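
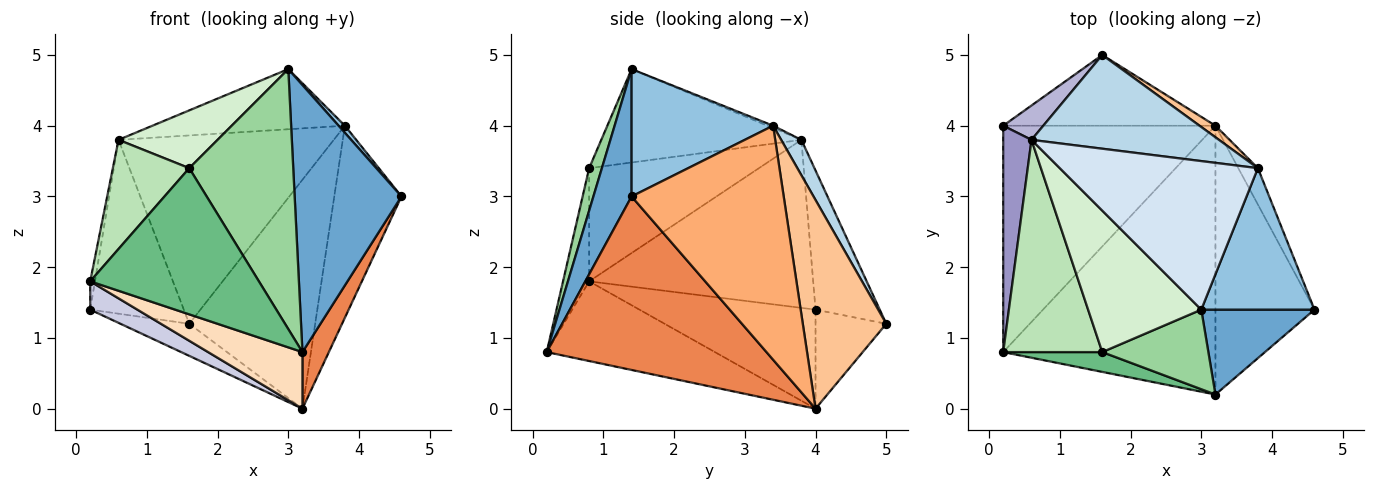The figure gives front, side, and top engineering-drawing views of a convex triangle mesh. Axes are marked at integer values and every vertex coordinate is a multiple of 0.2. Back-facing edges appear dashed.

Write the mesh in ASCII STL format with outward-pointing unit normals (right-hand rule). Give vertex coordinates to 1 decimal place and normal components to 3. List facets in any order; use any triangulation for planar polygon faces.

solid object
 facet normal 0.323 -0.902 0.287
  outer loop
   vertex 3.2 0.2 0.8
   vertex 4.6 1.4 3.0
   vertex 3.0 1.4 4.8
  endloop
 endfacet
 facet normal 0.747 -0.033 0.664
  outer loop
   vertex 3.8 3.4 4.0
   vertex 3.0 1.4 4.8
   vertex 4.6 1.4 3.0
  endloop
 endfacet
 facet normal 0.084 0.892 0.444
  outer loop
   vertex 3.8 3.4 4.0
   vertex 1.6 5.0 1.2
   vertex 0.6 3.8 3.8
  endloop
 endfacet
 facet normal -0.011 0.375 0.927
  outer loop
   vertex 3.8 3.4 4.0
   vertex 0.6 3.8 3.8
   vertex 3.0 1.4 4.8
  endloop
 endfacet
 facet normal 0.864 -0.104 -0.493
  outer loop
   vertex 3.2 4.0 0.0
   vertex 4.6 1.4 3.0
   vertex 3.2 0.2 0.8
  endloop
 endfacet
 facet normal 0.912 0.403 -0.076
  outer loop
   vertex 3.2 4.0 0.0
   vertex 3.8 3.4 4.0
   vertex 4.6 1.4 3.0
  endloop
 endfacet
 facet normal 0.552 0.833 0.042
  outer loop
   vertex 3.2 4.0 0.0
   vertex 1.6 5.0 1.2
   vertex 3.8 3.4 4.0
  endloop
 endfacet
 facet normal -0.345 -0.193 -0.919
  outer loop
   vertex 3.2 4.0 0.0
   vertex 3.2 0.2 0.8
   vertex 0.2 0.8 1.8
  endloop
 endfacet
 facet normal -0.152 -0.979 0.133
  outer loop
   vertex 1.6 0.8 3.4
   vertex 0.2 0.8 1.8
   vertex 3.2 0.2 0.8
  endloop
 endfacet
 facet normal 0.116 -0.950 0.291
  outer loop
   vertex 1.6 0.8 3.4
   vertex 3.2 0.2 0.8
   vertex 3.0 1.4 4.8
  endloop
 endfacet
 facet normal -0.713 -0.321 0.624
  outer loop
   vertex 1.6 0.8 3.4
   vertex 0.6 3.8 3.8
   vertex 0.2 0.8 1.8
  endloop
 endfacet
 facet normal -0.607 -0.300 0.736
  outer loop
   vertex 1.6 0.8 3.4
   vertex 3.0 1.4 4.8
   vertex 0.6 3.8 3.8
  endloop
 endfacet
 facet normal -0.986 0.021 0.166
  outer loop
   vertex 0.2 4.0 1.4
   vertex 0.2 0.8 1.8
   vertex 0.6 3.8 3.8
  endloop
 endfacet
 facet normal -0.558 0.814 0.161
  outer loop
   vertex 0.2 4.0 1.4
   vertex 0.6 3.8 3.8
   vertex 1.6 5.0 1.2
  endloop
 endfacet
 facet normal -0.420 -0.113 -0.900
  outer loop
   vertex 0.2 4.0 1.4
   vertex 3.2 4.0 0.0
   vertex 0.2 0.8 1.8
  endloop
 endfacet
 facet normal -0.391 0.380 -0.838
  outer loop
   vertex 0.2 4.0 1.4
   vertex 1.6 5.0 1.2
   vertex 3.2 4.0 0.0
  endloop
 endfacet
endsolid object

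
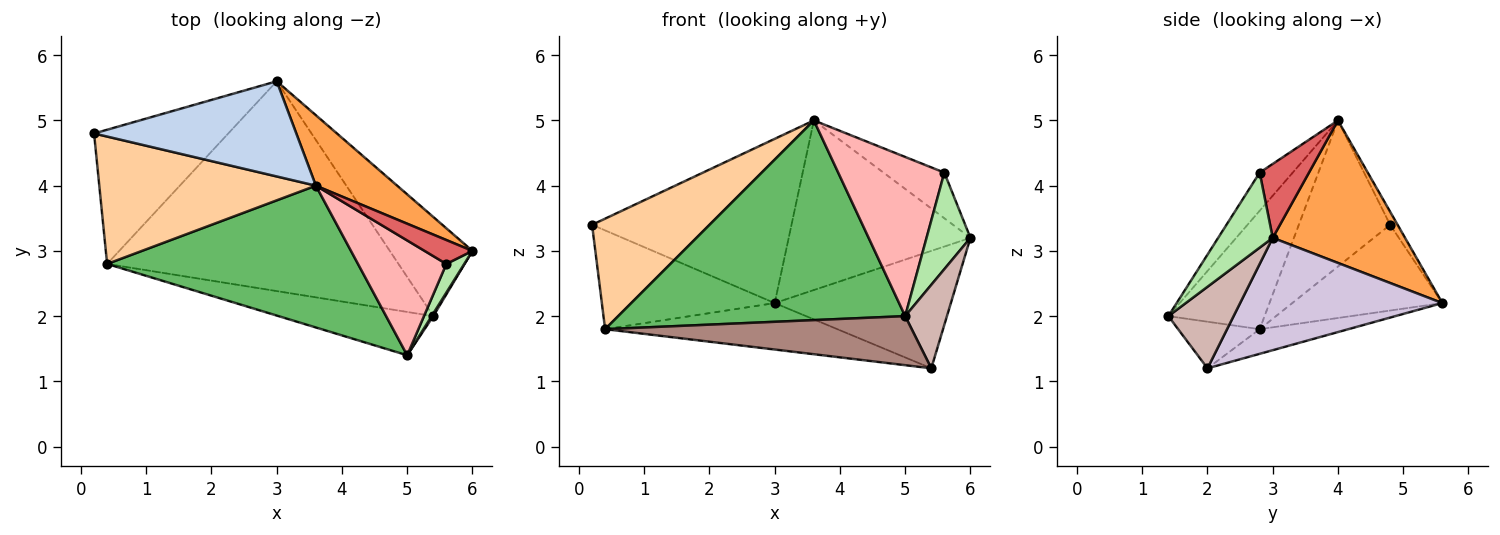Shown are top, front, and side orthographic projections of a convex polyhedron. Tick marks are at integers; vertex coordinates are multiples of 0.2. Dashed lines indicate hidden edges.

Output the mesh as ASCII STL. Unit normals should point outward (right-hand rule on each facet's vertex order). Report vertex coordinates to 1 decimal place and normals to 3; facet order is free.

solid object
 facet normal -0.458 0.527 -0.716
  outer loop
   vertex 0.4 2.8 1.8
   vertex 0.2 4.8 3.4
   vertex 3.0 5.6 2.2
  endloop
 endfacet
 facet normal -0.032 0.865 0.501
  outer loop
   vertex 3.6 4.0 5.0
   vertex 3.0 5.6 2.2
   vertex 0.2 4.8 3.4
  endloop
 endfacet
 facet normal 0.558 0.766 0.318
  outer loop
   vertex 3.6 4.0 5.0
   vertex 6.0 3.0 3.2
   vertex 3.0 5.6 2.2
  endloop
 endfacet
 facet normal -0.454 -0.584 0.673
  outer loop
   vertex 3.6 4.0 5.0
   vertex 0.2 4.8 3.4
   vertex 0.4 2.8 1.8
  endloop
 endfacet
 facet normal -0.264 -0.786 0.559
  outer loop
   vertex 3.6 4.0 5.0
   vertex 0.4 2.8 1.8
   vertex 5.0 1.4 2.0
  endloop
 endfacet
 facet normal 0.766 -0.616 0.183
  outer loop
   vertex 5.6 2.8 4.2
   vertex 5.0 1.4 2.0
   vertex 6.0 3.0 3.2
  endloop
 endfacet
 facet normal 0.583 0.720 0.377
  outer loop
   vertex 5.6 2.8 4.2
   vertex 6.0 3.0 3.2
   vertex 3.6 4.0 5.0
  endloop
 endfacet
 facet normal -0.245 -0.786 0.567
  outer loop
   vertex 5.6 2.8 4.2
   vertex 3.6 4.0 5.0
   vertex 5.0 1.4 2.0
  endloop
 endfacet
 facet normal -0.082 0.215 -0.973
  outer loop
   vertex 5.4 2.0 1.2
   vertex 0.4 2.8 1.8
   vertex 3.0 5.6 2.2
  endloop
 endfacet
 facet normal 0.659 0.574 -0.485
  outer loop
   vertex 5.4 2.0 1.2
   vertex 3.0 5.6 2.2
   vertex 6.0 3.0 3.2
  endloop
 endfacet
 facet normal -0.196 -0.735 -0.649
  outer loop
   vertex 5.4 2.0 1.2
   vertex 5.0 1.4 2.0
   vertex 0.4 2.8 1.8
  endloop
 endfacet
 facet normal 0.842 -0.539 0.017
  outer loop
   vertex 5.4 2.0 1.2
   vertex 6.0 3.0 3.2
   vertex 5.0 1.4 2.0
  endloop
 endfacet
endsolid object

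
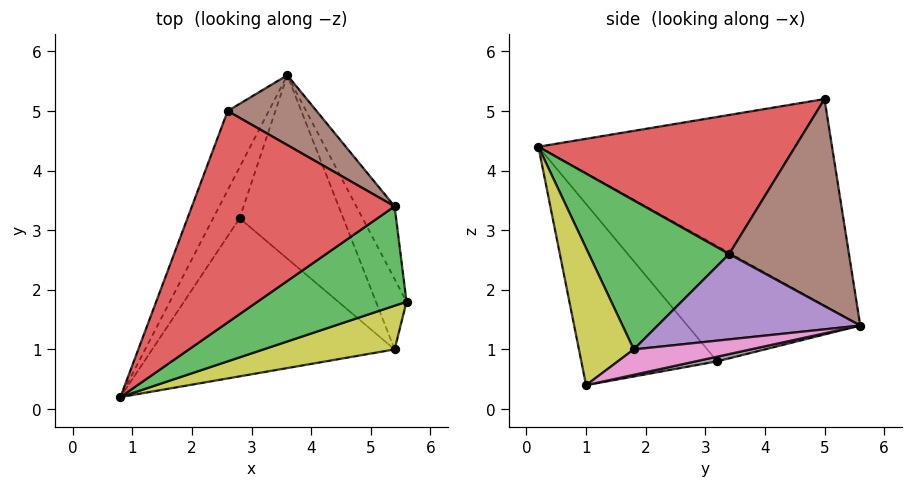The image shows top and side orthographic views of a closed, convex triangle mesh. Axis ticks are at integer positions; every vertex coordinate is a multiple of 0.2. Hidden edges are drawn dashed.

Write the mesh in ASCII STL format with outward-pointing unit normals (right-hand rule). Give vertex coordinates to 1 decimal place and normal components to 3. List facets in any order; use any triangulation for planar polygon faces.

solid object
 facet normal -0.911 0.372 -0.181
  outer loop
   vertex 2.6 5.0 5.2
   vertex 3.6 5.6 1.4
   vertex 0.8 0.2 4.4
  endloop
 endfacet
 facet normal -0.911 0.356 -0.209
  outer loop
   vertex 2.8 3.2 0.8
   vertex 0.8 0.2 4.4
   vertex 3.6 5.6 1.4
  endloop
 endfacet
 facet normal 0.601 -0.526 0.601
  outer loop
   vertex 5.4 3.4 2.6
   vertex 0.8 0.2 4.4
   vertex 5.6 1.8 1.0
  endloop
 endfacet
 facet normal 0.534 -0.330 0.778
  outer loop
   vertex 5.4 3.4 2.6
   vertex 2.6 5.0 5.2
   vertex 0.8 0.2 4.4
  endloop
 endfacet
 facet normal 0.808 0.464 -0.363
  outer loop
   vertex 5.4 3.4 2.6
   vertex 5.6 1.8 1.0
   vertex 3.6 5.6 1.4
  endloop
 endfacet
 facet normal 0.661 0.695 0.284
  outer loop
   vertex 5.4 3.4 2.6
   vertex 3.6 5.6 1.4
   vertex 2.6 5.0 5.2
  endloop
 endfacet
 facet normal 0.590 0.385 -0.710
  outer loop
   vertex 5.4 1.0 0.4
   vertex 3.6 5.6 1.4
   vertex 5.6 1.8 1.0
  endloop
 endfacet
 facet normal 0.044 0.229 -0.973
  outer loop
   vertex 5.4 1.0 0.4
   vertex 2.8 3.2 0.8
   vertex 3.6 5.6 1.4
  endloop
 endfacet
 facet normal 0.592 -0.573 0.567
  outer loop
   vertex 5.4 1.0 0.4
   vertex 5.6 1.8 1.0
   vertex 0.8 0.2 4.4
  endloop
 endfacet
 facet normal -0.522 -0.490 -0.698
  outer loop
   vertex 5.4 1.0 0.4
   vertex 0.8 0.2 4.4
   vertex 2.8 3.2 0.8
  endloop
 endfacet
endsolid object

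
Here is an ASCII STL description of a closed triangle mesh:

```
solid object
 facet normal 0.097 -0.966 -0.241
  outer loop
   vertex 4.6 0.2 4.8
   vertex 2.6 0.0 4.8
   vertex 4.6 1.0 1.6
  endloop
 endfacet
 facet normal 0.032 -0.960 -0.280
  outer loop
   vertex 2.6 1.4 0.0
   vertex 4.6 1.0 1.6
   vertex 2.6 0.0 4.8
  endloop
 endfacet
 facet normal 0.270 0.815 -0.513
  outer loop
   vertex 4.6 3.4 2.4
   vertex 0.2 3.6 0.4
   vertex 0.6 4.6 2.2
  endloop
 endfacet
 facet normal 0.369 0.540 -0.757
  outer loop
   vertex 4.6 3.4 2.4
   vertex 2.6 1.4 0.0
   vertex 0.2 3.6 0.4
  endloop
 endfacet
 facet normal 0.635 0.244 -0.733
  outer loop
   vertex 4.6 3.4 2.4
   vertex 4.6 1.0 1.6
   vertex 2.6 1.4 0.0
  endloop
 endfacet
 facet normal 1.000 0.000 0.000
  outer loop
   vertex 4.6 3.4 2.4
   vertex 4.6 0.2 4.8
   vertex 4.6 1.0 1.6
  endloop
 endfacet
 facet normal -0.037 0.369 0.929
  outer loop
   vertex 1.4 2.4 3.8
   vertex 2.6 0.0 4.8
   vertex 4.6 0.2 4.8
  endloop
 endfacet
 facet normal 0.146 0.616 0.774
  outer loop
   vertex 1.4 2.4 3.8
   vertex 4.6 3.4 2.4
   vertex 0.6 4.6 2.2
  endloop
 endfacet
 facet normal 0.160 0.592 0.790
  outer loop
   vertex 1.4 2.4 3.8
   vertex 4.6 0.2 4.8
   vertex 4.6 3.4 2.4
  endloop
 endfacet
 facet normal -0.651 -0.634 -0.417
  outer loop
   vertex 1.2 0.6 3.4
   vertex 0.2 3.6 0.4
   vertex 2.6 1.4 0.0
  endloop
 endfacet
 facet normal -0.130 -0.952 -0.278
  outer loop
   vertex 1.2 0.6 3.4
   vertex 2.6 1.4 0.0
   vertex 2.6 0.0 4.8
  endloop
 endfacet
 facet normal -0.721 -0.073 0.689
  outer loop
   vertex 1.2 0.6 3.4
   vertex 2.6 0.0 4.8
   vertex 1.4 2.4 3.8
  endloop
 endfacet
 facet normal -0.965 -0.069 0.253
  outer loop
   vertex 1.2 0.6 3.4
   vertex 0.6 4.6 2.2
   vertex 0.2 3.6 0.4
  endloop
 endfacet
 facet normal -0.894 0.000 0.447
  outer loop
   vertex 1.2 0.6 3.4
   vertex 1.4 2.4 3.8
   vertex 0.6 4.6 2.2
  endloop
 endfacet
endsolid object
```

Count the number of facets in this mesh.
14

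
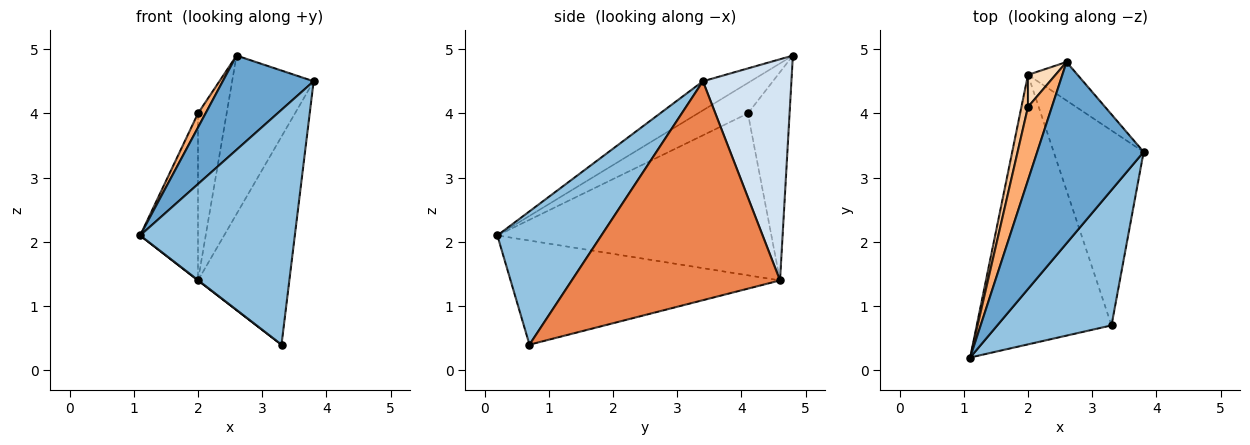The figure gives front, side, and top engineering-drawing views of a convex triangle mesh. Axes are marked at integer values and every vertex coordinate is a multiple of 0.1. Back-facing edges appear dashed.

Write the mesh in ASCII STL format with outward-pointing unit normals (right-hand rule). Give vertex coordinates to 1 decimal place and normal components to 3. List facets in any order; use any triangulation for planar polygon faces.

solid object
 facet normal -0.235 -0.448 0.862
  outer loop
   vertex 2.6 4.8 4.9
   vertex 1.1 0.2 2.1
   vertex 3.8 3.4 4.5
  endloop
 endfacet
 facet normal 0.504 -0.748 0.432
  outer loop
   vertex 3.3 0.7 0.4
   vertex 3.8 3.4 4.5
   vertex 1.1 0.2 2.1
  endloop
 endfacet
 facet normal -0.611 -0.001 -0.791
  outer loop
   vertex 2.0 4.6 1.4
   vertex 3.3 0.7 0.4
   vertex 1.1 0.2 2.1
  endloop
 endfacet
 facet normal 0.726 0.669 -0.163
  outer loop
   vertex 2.0 4.6 1.4
   vertex 2.6 4.8 4.9
   vertex 3.8 3.4 4.5
  endloop
 endfacet
 facet normal 0.857 0.376 -0.352
  outer loop
   vertex 2.0 4.6 1.4
   vertex 3.8 3.4 4.5
   vertex 3.3 0.7 0.4
  endloop
 endfacet
 facet normal -0.781 -0.118 0.613
  outer loop
   vertex 2.0 4.1 4.0
   vertex 1.1 0.2 2.1
   vertex 2.6 4.8 4.9
  endloop
 endfacet
 facet normal -0.978 0.206 0.040
  outer loop
   vertex 2.0 4.1 4.0
   vertex 2.0 4.6 1.4
   vertex 1.1 0.2 2.1
  endloop
 endfacet
 facet normal -0.819 0.563 0.108
  outer loop
   vertex 2.0 4.1 4.0
   vertex 2.6 4.8 4.9
   vertex 2.0 4.6 1.4
  endloop
 endfacet
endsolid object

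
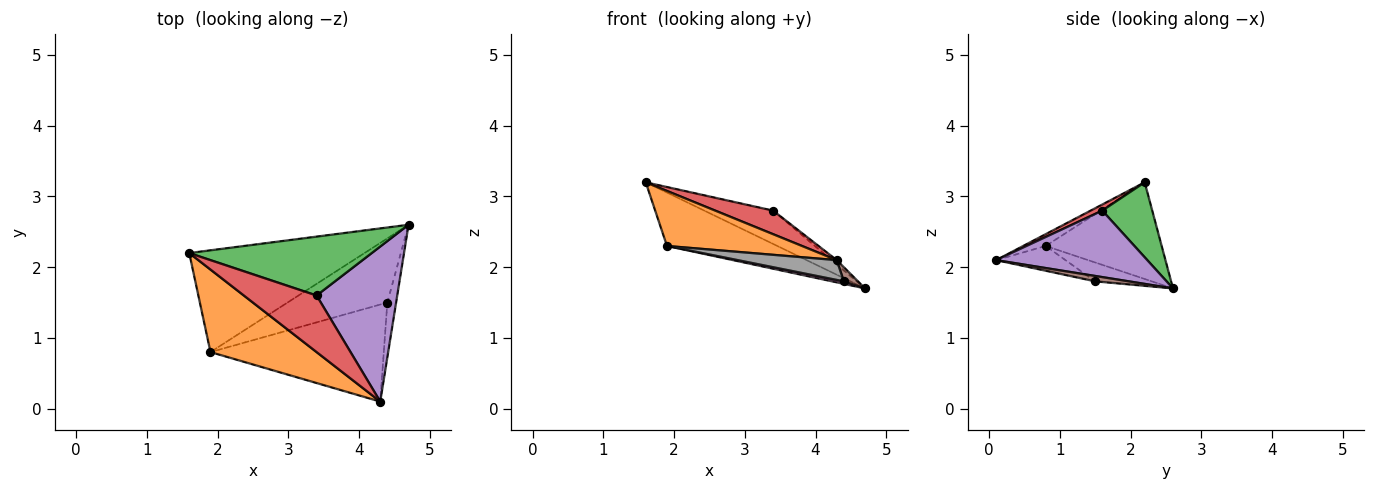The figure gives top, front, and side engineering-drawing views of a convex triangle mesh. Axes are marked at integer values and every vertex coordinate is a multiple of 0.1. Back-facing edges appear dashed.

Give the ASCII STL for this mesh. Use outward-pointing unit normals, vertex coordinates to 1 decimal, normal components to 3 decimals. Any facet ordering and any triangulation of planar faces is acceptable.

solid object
 facet normal -0.439 0.417 -0.796
  outer loop
   vertex 1.9 0.8 2.3
   vertex 1.6 2.2 3.2
   vertex 4.7 2.6 1.7
  endloop
 endfacet
 facet normal -0.092 -0.552 0.829
  outer loop
   vertex 1.9 0.8 2.3
   vertex 4.3 0.1 2.1
   vertex 1.6 2.2 3.2
  endloop
 endfacet
 facet normal 0.337 0.464 0.819
  outer loop
   vertex 3.4 1.6 2.8
   vertex 4.7 2.6 1.7
   vertex 1.6 2.2 3.2
  endloop
 endfacet
 facet normal 0.077 -0.383 0.920
  outer loop
   vertex 3.4 1.6 2.8
   vertex 1.6 2.2 3.2
   vertex 4.3 0.1 2.1
  endloop
 endfacet
 facet normal 0.636 0.022 0.771
  outer loop
   vertex 3.4 1.6 2.8
   vertex 4.3 0.1 2.1
   vertex 4.7 2.6 1.7
  endloop
 endfacet
 facet normal 0.510 -0.215 -0.833
  outer loop
   vertex 4.4 1.5 1.8
   vertex 4.7 2.6 1.7
   vertex 4.3 0.1 2.1
  endloop
 endfacet
 facet normal -0.186 -0.039 -0.982
  outer loop
   vertex 4.4 1.5 1.8
   vertex 1.9 0.8 2.3
   vertex 4.7 2.6 1.7
  endloop
 endfacet
 facet normal -0.139 -0.198 -0.970
  outer loop
   vertex 4.4 1.5 1.8
   vertex 4.3 0.1 2.1
   vertex 1.9 0.8 2.3
  endloop
 endfacet
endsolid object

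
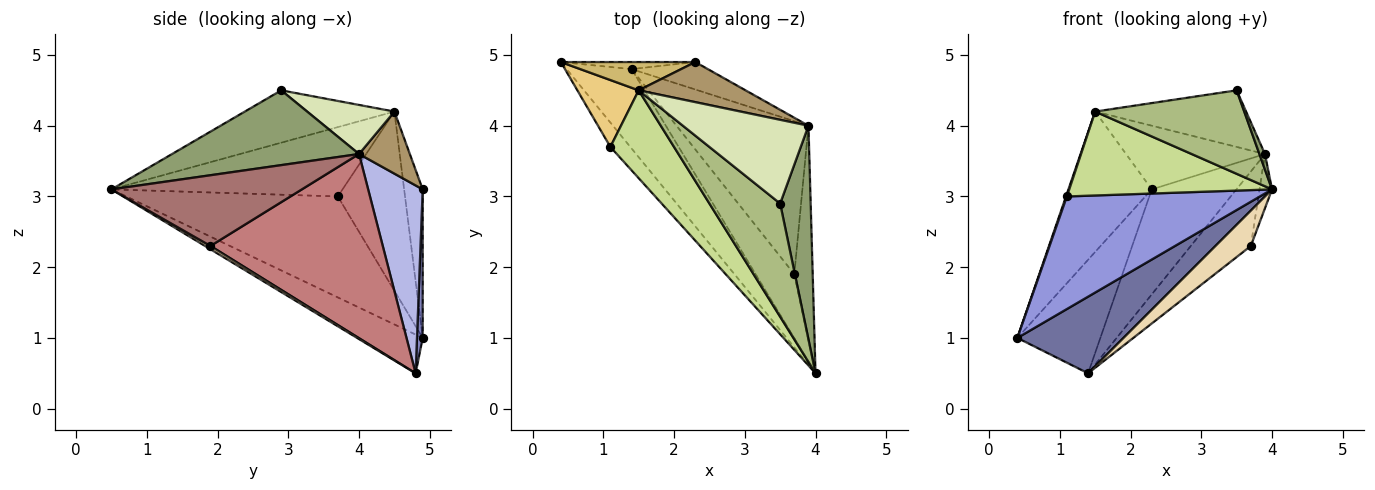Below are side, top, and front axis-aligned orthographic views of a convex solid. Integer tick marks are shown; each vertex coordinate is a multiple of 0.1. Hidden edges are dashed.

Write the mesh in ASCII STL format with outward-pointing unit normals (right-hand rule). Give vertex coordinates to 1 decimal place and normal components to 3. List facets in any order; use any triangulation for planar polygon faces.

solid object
 facet normal -0.394 -0.638 -0.661
  outer loop
   vertex 1.4 4.8 0.5
   vertex 4.0 0.5 3.1
   vertex 0.4 4.9 1.0
  endloop
 endfacet
 facet normal 0.069 0.996 -0.062
  outer loop
   vertex 2.3 4.9 3.1
   vertex 1.4 4.8 0.5
   vertex 0.4 4.9 1.0
  endloop
 endfacet
 facet normal -0.731 -0.667 -0.144
  outer loop
   vertex 1.1 3.7 3.0
   vertex 0.4 4.9 1.0
   vertex 4.0 0.5 3.1
  endloop
 endfacet
 facet normal 0.529 0.821 -0.215
  outer loop
   vertex 3.9 4.0 3.6
   vertex 1.4 4.8 0.5
   vertex 2.3 4.9 3.1
  endloop
 endfacet
 facet normal 0.926 -0.028 0.378
  outer loop
   vertex 3.9 4.0 3.6
   vertex 3.5 2.9 4.5
   vertex 4.0 0.5 3.1
  endloop
 endfacet
 facet normal -0.512 -0.510 0.691
  outer loop
   vertex 1.5 4.5 4.2
   vertex 4.0 0.5 3.1
   vertex 3.5 2.9 4.5
  endloop
 endfacet
 facet normal -0.619 -0.543 0.568
  outer loop
   vertex 1.5 4.5 4.2
   vertex 1.1 3.7 3.0
   vertex 4.0 0.5 3.1
  endloop
 endfacet
 facet normal 0.308 0.533 0.788
  outer loop
   vertex 1.5 4.5 4.2
   vertex 3.5 2.9 4.5
   vertex 3.9 4.0 3.6
  endloop
 endfacet
 facet normal 0.296 0.808 0.509
  outer loop
   vertex 1.5 4.5 4.2
   vertex 3.9 4.0 3.6
   vertex 2.3 4.9 3.1
  endloop
 endfacet
 facet normal -0.213 0.958 0.193
  outer loop
   vertex 1.5 4.5 4.2
   vertex 2.3 4.9 3.1
   vertex 0.4 4.9 1.0
  endloop
 endfacet
 facet normal -0.946 -0.012 0.324
  outer loop
   vertex 1.5 4.5 4.2
   vertex 0.4 4.9 1.0
   vertex 1.1 3.7 3.0
  endloop
 endfacet
 facet normal 0.074 -0.483 -0.873
  outer loop
   vertex 3.7 1.9 2.3
   vertex 4.0 0.5 3.1
   vertex 1.4 4.8 0.5
  endloop
 endfacet
 facet normal 0.966 0.063 -0.251
  outer loop
   vertex 3.7 1.9 2.3
   vertex 3.9 4.0 3.6
   vertex 4.0 0.5 3.1
  endloop
 endfacet
 facet normal 0.782 0.272 -0.560
  outer loop
   vertex 3.7 1.9 2.3
   vertex 1.4 4.8 0.5
   vertex 3.9 4.0 3.6
  endloop
 endfacet
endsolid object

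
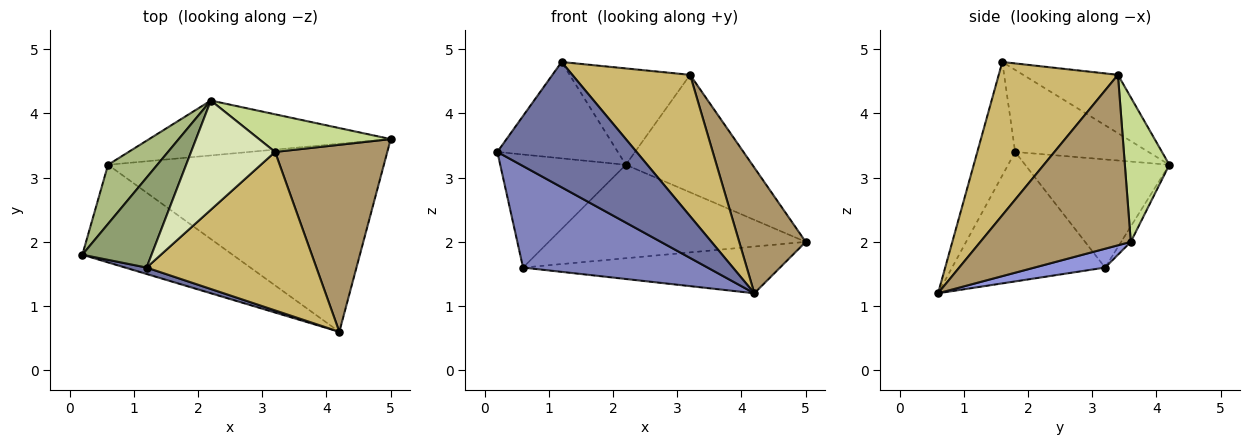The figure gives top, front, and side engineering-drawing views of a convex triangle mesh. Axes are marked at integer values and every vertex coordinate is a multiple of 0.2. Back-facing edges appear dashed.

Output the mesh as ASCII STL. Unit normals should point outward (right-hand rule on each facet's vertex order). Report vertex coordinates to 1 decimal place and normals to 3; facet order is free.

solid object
 facet normal -0.262 -0.964 0.049
  outer loop
   vertex 1.2 1.6 4.8
   vertex 0.2 1.8 3.4
   vertex 4.2 0.6 1.2
  endloop
 endfacet
 facet normal -0.513 -0.619 -0.595
  outer loop
   vertex 0.6 3.2 1.6
   vertex 4.2 0.6 1.2
   vertex 0.2 1.8 3.4
  endloop
 endfacet
 facet normal 0.066 0.241 -0.968
  outer loop
   vertex 0.6 3.2 1.6
   vertex 5.0 3.6 2.0
   vertex 4.2 0.6 1.2
  endloop
 endfacet
 facet normal -0.032 0.862 -0.506
  outer loop
   vertex 2.2 4.2 3.2
   vertex 5.0 3.6 2.0
   vertex 0.6 3.2 1.6
  endloop
 endfacet
 facet normal -0.629 0.568 0.530
  outer loop
   vertex 2.2 4.2 3.2
   vertex 0.2 1.8 3.4
   vertex 1.2 1.6 4.8
  endloop
 endfacet
 facet normal -0.713 0.621 0.325
  outer loop
   vertex 2.2 4.2 3.2
   vertex 0.6 3.2 1.6
   vertex 0.2 1.8 3.4
  endloop
 endfacet
 facet normal 0.317 0.903 0.289
  outer loop
   vertex 3.2 3.4 4.6
   vertex 5.0 3.6 2.0
   vertex 2.2 4.2 3.2
  endloop
 endfacet
 facet normal -0.462 0.587 0.665
  outer loop
   vertex 3.2 3.4 4.6
   vertex 2.2 4.2 3.2
   vertex 1.2 1.6 4.8
  endloop
 endfacet
 facet normal 0.784 -0.346 0.516
  outer loop
   vertex 3.2 3.4 4.6
   vertex 4.2 0.6 1.2
   vertex 5.0 3.6 2.0
  endloop
 endfacet
 facet normal 0.559 -0.552 0.619
  outer loop
   vertex 3.2 3.4 4.6
   vertex 1.2 1.6 4.8
   vertex 4.2 0.6 1.2
  endloop
 endfacet
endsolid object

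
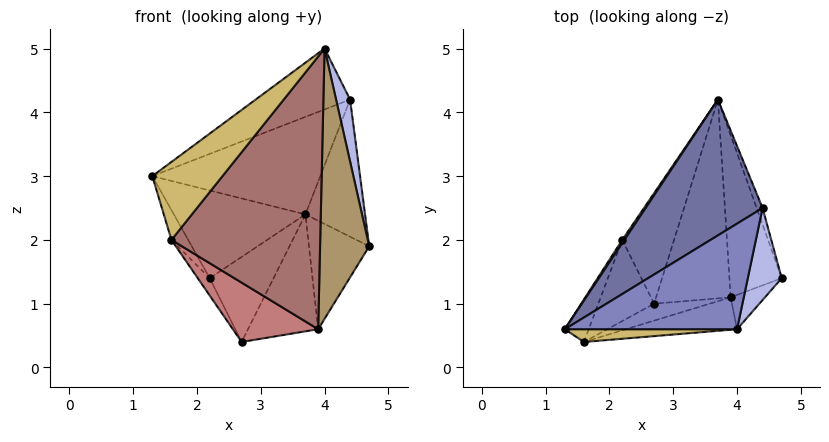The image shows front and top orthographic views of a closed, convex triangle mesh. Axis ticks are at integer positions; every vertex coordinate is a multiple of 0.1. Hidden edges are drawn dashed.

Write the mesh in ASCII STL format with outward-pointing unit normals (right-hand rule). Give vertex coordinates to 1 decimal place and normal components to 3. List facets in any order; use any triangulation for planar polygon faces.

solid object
 facet normal -0.558 0.484 0.674
  outer loop
   vertex 4.4 2.5 4.2
   vertex 3.7 4.2 2.4
   vertex 1.3 0.6 3.0
  endloop
 endfacet
 facet normal -0.540 0.421 0.729
  outer loop
   vertex 4.4 2.5 4.2
   vertex 1.3 0.6 3.0
   vertex 4.0 0.6 5.0
  endloop
 endfacet
 facet normal 0.939 0.343 -0.041
  outer loop
   vertex 4.4 2.5 4.2
   vertex 4.7 1.4 1.9
   vertex 3.7 4.2 2.4
  endloop
 endfacet
 facet normal 0.974 -0.126 0.187
  outer loop
   vertex 4.4 2.5 4.2
   vertex 4.0 0.6 5.0
   vertex 4.7 1.4 1.9
  endloop
 endfacet
 facet normal -0.830 0.557 0.020
  outer loop
   vertex 2.2 2.0 1.4
   vertex 1.3 0.6 3.0
   vertex 3.7 4.2 2.4
  endloop
 endfacet
 facet normal -0.344 0.573 -0.744
  outer loop
   vertex 2.2 2.0 1.4
   vertex 3.7 4.2 2.4
   vertex 2.7 1.0 0.4
  endloop
 endfacet
 facet normal 0.752 0.366 -0.548
  outer loop
   vertex 3.9 1.1 0.6
   vertex 3.7 4.2 2.4
   vertex 4.7 1.4 1.9
  endloop
 endfacet
 facet normal 0.101 0.504 -0.858
  outer loop
   vertex 3.9 1.1 0.6
   vertex 2.7 1.0 0.4
   vertex 3.7 4.2 2.4
  endloop
 endfacet
 facet normal 0.499 -0.859 -0.109
  outer loop
   vertex 3.9 1.1 0.6
   vertex 4.7 1.4 1.9
   vertex 4.0 0.6 5.0
  endloop
 endfacet
 facet normal -0.119 -0.980 0.160
  outer loop
   vertex 1.6 0.4 2.0
   vertex 4.0 0.6 5.0
   vertex 1.3 0.6 3.0
  endloop
 endfacet
 facet normal -0.920 0.225 -0.321
  outer loop
   vertex 1.6 0.4 2.0
   vertex 1.3 0.6 3.0
   vertex 2.2 2.0 1.4
  endloop
 endfacet
 facet normal -0.838 0.114 -0.533
  outer loop
   vertex 1.6 0.4 2.0
   vertex 2.2 2.0 1.4
   vertex 2.7 1.0 0.4
  endloop
 endfacet
 facet normal 0.224 -0.968 -0.115
  outer loop
   vertex 1.6 0.4 2.0
   vertex 3.9 1.1 0.6
   vertex 4.0 0.6 5.0
  endloop
 endfacet
 facet normal 0.125 -0.954 -0.272
  outer loop
   vertex 1.6 0.4 2.0
   vertex 2.7 1.0 0.4
   vertex 3.9 1.1 0.6
  endloop
 endfacet
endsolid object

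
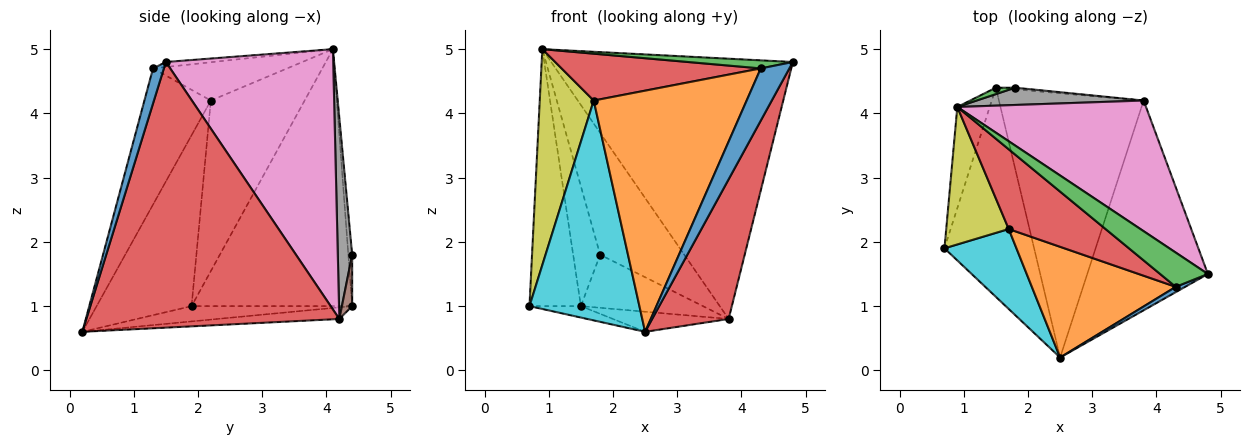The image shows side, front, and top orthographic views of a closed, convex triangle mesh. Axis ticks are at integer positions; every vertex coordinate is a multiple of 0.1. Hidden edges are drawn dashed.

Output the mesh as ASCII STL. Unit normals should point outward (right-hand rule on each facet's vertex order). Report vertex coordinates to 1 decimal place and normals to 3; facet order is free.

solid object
 facet normal -0.946 0.303 -0.119
  outer loop
   vertex 0.9 4.1 5.0
   vertex 1.5 4.4 1.0
   vertex 0.7 1.9 1.0
  endloop
 endfacet
 facet normal -0.168 0.054 -0.984
  outer loop
   vertex 2.5 0.2 0.6
   vertex 0.7 1.9 1.0
   vertex 1.5 4.4 1.0
  endloop
 endfacet
 facet normal -0.141 0.989 0.053
  outer loop
   vertex 1.8 4.4 1.8
   vertex 1.5 4.4 1.0
   vertex 0.9 4.1 5.0
  endloop
 endfacet
 facet normal 0.878 -0.265 -0.399
  outer loop
   vertex 3.8 4.2 0.8
   vertex 4.8 1.5 4.8
   vertex 2.5 0.2 0.6
  endloop
 endfacet
 facet normal -0.080 0.076 -0.994
  outer loop
   vertex 3.8 4.2 0.8
   vertex 2.5 0.2 0.6
   vertex 1.5 4.4 1.0
  endloop
 endfacet
 facet normal 0.084 0.996 -0.031
  outer loop
   vertex 3.8 4.2 0.8
   vertex 1.5 4.4 1.0
   vertex 1.8 4.4 1.8
  endloop
 endfacet
 facet normal 0.526 0.760 0.381
  outer loop
   vertex 3.8 4.2 0.8
   vertex 0.9 4.1 5.0
   vertex 4.8 1.5 4.8
  endloop
 endfacet
 facet normal 0.167 0.976 0.138
  outer loop
   vertex 3.8 4.2 0.8
   vertex 1.8 4.4 1.8
   vertex 0.9 4.1 5.0
  endloop
 endfacet
 facet normal -0.826 -0.475 0.303
  outer loop
   vertex 1.7 2.2 4.2
   vertex 0.9 4.1 5.0
   vertex 0.7 1.9 1.0
  endloop
 endfacet
 facet normal -0.630 -0.730 0.265
  outer loop
   vertex 1.7 2.2 4.2
   vertex 0.7 1.9 1.0
   vertex 2.5 0.2 0.6
  endloop
 endfacet
 facet normal 0.353 -0.931 0.095
  outer loop
   vertex 4.3 1.3 4.7
   vertex 2.5 0.2 0.6
   vertex 4.8 1.5 4.8
  endloop
 endfacet
 facet normal -0.367 -0.845 0.388
  outer loop
   vertex 4.3 1.3 4.7
   vertex 1.7 2.2 4.2
   vertex 2.5 0.2 0.6
  endloop
 endfacet
 facet normal -0.102 -0.228 0.968
  outer loop
   vertex 4.3 1.3 4.7
   vertex 4.8 1.5 4.8
   vertex 0.9 4.1 5.0
  endloop
 endfacet
 facet normal -0.323 -0.480 0.816
  outer loop
   vertex 4.3 1.3 4.7
   vertex 0.9 4.1 5.0
   vertex 1.7 2.2 4.2
  endloop
 endfacet
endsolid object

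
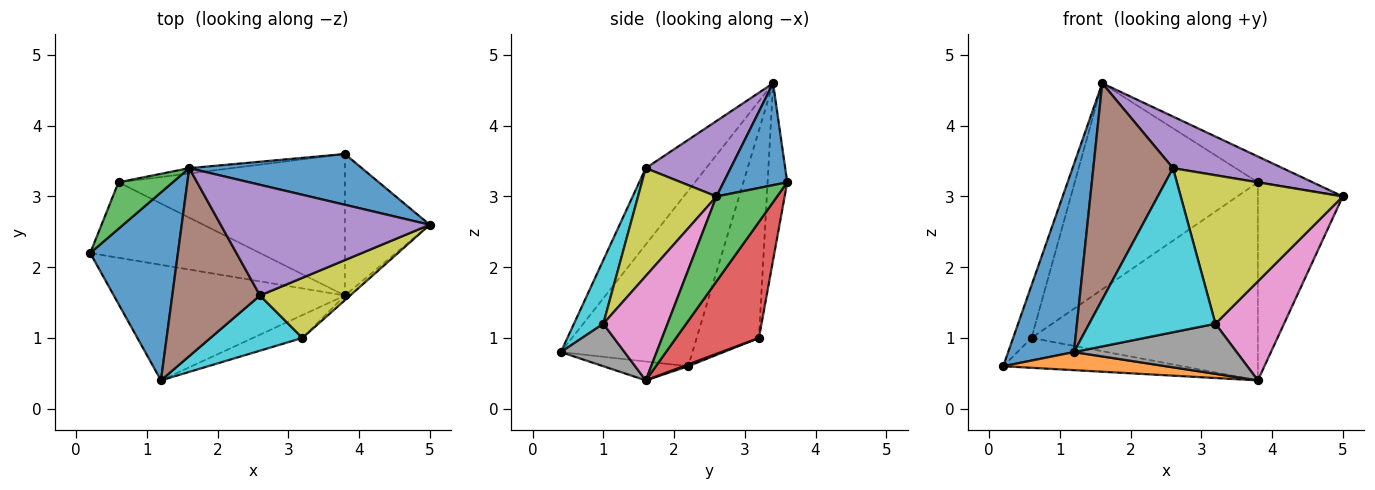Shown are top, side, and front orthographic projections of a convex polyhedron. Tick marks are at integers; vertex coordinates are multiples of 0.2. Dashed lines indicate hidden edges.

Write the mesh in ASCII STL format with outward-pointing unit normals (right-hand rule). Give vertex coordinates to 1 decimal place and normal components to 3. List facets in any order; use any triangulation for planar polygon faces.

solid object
 facet normal -0.816 -0.408 0.408
  outer loop
   vertex 1.6 3.4 4.6
   vertex 0.2 2.2 0.6
   vertex 1.2 0.4 0.8
  endloop
 endfacet
 facet normal -0.080 -0.154 -0.985
  outer loop
   vertex 3.8 1.6 0.4
   vertex 1.2 0.4 0.8
   vertex 0.2 2.2 0.6
  endloop
 endfacet
 facet normal -0.930 0.275 0.243
  outer loop
   vertex 0.6 3.2 1.0
   vertex 0.2 2.2 0.6
   vertex 1.6 3.4 4.6
  endloop
 endfacet
 facet normal 0.010 0.368 -0.930
  outer loop
   vertex 0.6 3.2 1.0
   vertex 3.8 1.6 0.4
   vertex 0.2 2.2 0.6
  endloop
 endfacet
 facet normal 0.311 -0.402 0.861
  outer loop
   vertex 2.6 1.6 3.4
   vertex 5.0 2.6 3.0
   vertex 1.6 3.4 4.6
  endloop
 endfacet
 facet normal -0.496 -0.655 0.570
  outer loop
   vertex 2.6 1.6 3.4
   vertex 1.6 3.4 4.6
   vertex 1.2 0.4 0.8
  endloop
 endfacet
 facet normal 0.683 -0.729 -0.035
  outer loop
   vertex 3.2 1.0 1.2
   vertex 3.8 1.6 0.4
   vertex 5.0 2.6 3.0
  endloop
 endfacet
 facet normal 0.335 -0.857 -0.391
  outer loop
   vertex 3.2 1.0 1.2
   vertex 1.2 0.4 0.8
   vertex 3.8 1.6 0.4
  endloop
 endfacet
 facet normal 0.409 -0.846 0.342
  outer loop
   vertex 3.2 1.0 1.2
   vertex 5.0 2.6 3.0
   vertex 2.6 1.6 3.4
  endloop
 endfacet
 facet normal 0.215 -0.926 0.311
  outer loop
   vertex 3.2 1.0 1.2
   vertex 2.6 1.6 3.4
   vertex 1.2 0.4 0.8
  endloop
 endfacet
 facet normal 0.466 0.401 0.789
  outer loop
   vertex 3.8 3.6 3.2
   vertex 1.6 3.4 4.6
   vertex 5.0 2.6 3.0
  endloop
 endfacet
 facet normal -0.107 0.994 -0.026
  outer loop
   vertex 3.8 3.6 3.2
   vertex 0.6 3.2 1.0
   vertex 1.6 3.4 4.6
  endloop
 endfacet
 facet normal 0.503 0.704 -0.503
  outer loop
   vertex 3.8 3.6 3.2
   vertex 5.0 2.6 3.0
   vertex 3.8 1.6 0.4
  endloop
 endfacet
 facet normal 0.285 0.780 -0.557
  outer loop
   vertex 3.8 3.6 3.2
   vertex 3.8 1.6 0.4
   vertex 0.6 3.2 1.0
  endloop
 endfacet
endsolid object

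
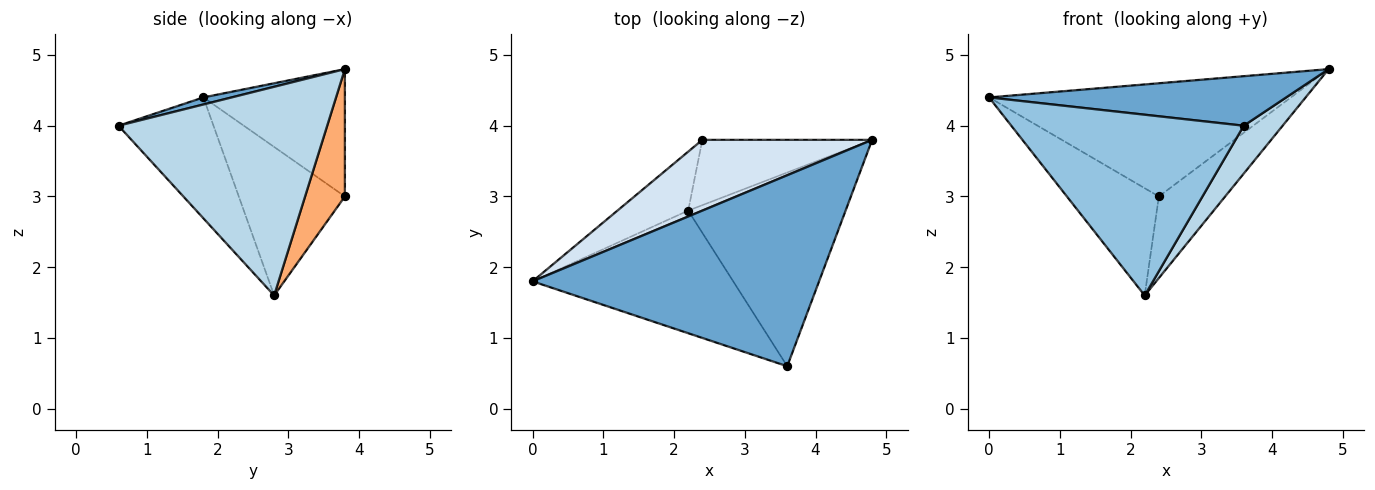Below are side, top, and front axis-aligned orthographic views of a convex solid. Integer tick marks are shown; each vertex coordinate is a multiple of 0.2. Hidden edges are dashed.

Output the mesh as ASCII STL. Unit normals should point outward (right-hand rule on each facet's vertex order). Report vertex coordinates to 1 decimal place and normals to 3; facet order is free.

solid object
 facet normal 0.024 -0.251 0.968
  outer loop
   vertex 3.6 0.6 4.0
   vertex 4.8 3.8 4.8
   vertex 0.0 1.8 4.4
  endloop
 endfacet
 facet normal -0.320 -0.784 -0.532
  outer loop
   vertex 2.2 2.8 1.6
   vertex 3.6 0.6 4.0
   vertex 0.0 1.8 4.4
  endloop
 endfacet
 facet normal 0.790 -0.147 -0.596
  outer loop
   vertex 2.2 2.8 1.6
   vertex 4.8 3.8 4.8
   vertex 3.6 0.6 4.0
  endloop
 endfacet
 facet normal -0.369 0.788 0.493
  outer loop
   vertex 2.4 3.8 3.0
   vertex 0.0 1.8 4.4
   vertex 4.8 3.8 4.8
  endloop
 endfacet
 facet normal -0.711 0.616 -0.339
  outer loop
   vertex 2.4 3.8 3.0
   vertex 2.2 2.8 1.6
   vertex 0.0 1.8 4.4
  endloop
 endfacet
 facet normal 0.424 0.707 -0.566
  outer loop
   vertex 2.4 3.8 3.0
   vertex 4.8 3.8 4.8
   vertex 2.2 2.8 1.6
  endloop
 endfacet
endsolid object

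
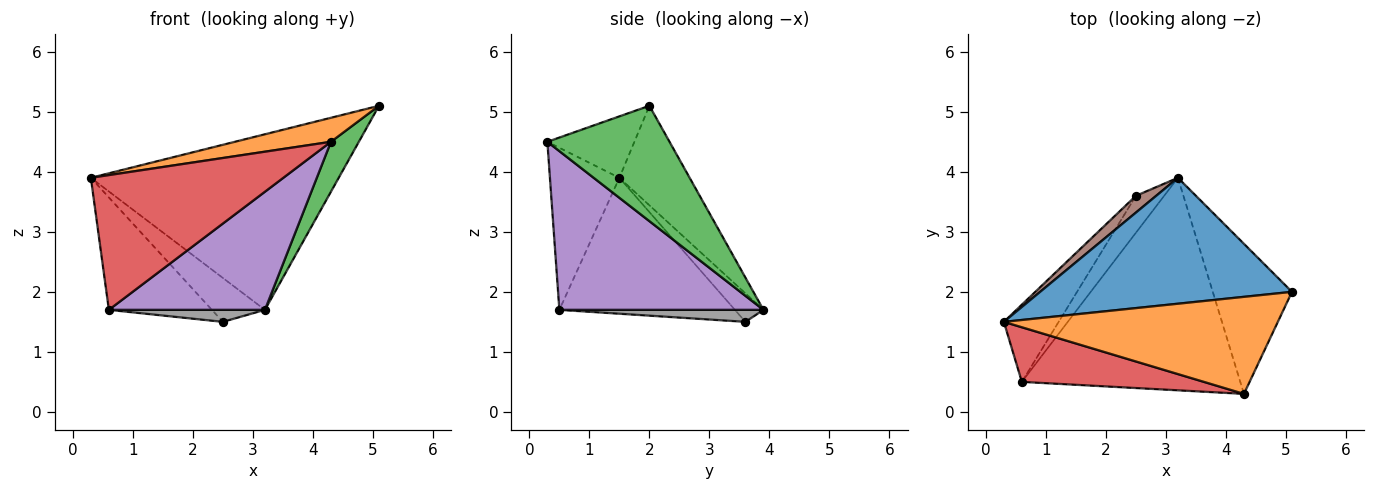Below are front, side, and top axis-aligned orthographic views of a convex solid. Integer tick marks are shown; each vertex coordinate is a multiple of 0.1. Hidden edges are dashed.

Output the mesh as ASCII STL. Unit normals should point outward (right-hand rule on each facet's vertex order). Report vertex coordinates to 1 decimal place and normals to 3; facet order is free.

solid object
 facet normal -0.224 0.792 0.568
  outer loop
   vertex 3.2 3.9 1.7
   vertex 0.3 1.5 3.9
   vertex 5.1 2.0 5.1
  endloop
 endfacet
 facet normal -0.213 -0.235 0.949
  outer loop
   vertex 4.3 0.3 4.5
   vertex 5.1 2.0 5.1
   vertex 0.3 1.5 3.9
  endloop
 endfacet
 facet normal 0.810 -0.185 -0.556
  outer loop
   vertex 4.3 0.3 4.5
   vertex 3.2 3.9 1.7
   vertex 5.1 2.0 5.1
  endloop
 endfacet
 facet normal -0.317 -0.879 0.356
  outer loop
   vertex 0.6 0.5 1.7
   vertex 4.3 0.3 4.5
   vertex 0.3 1.5 3.9
  endloop
 endfacet
 facet normal 0.536 -0.410 -0.738
  outer loop
   vertex 0.6 0.5 1.7
   vertex 3.2 3.9 1.7
   vertex 4.3 0.3 4.5
  endloop
 endfacet
 facet normal -0.449 0.835 0.319
  outer loop
   vertex 2.5 3.6 1.5
   vertex 0.3 1.5 3.9
   vertex 3.2 3.9 1.7
  endloop
 endfacet
 facet normal -0.815 0.478 -0.328
  outer loop
   vertex 2.5 3.6 1.5
   vertex 0.6 0.5 1.7
   vertex 0.3 1.5 3.9
  endloop
 endfacet
 facet normal 0.375 -0.287 -0.882
  outer loop
   vertex 2.5 3.6 1.5
   vertex 3.2 3.9 1.7
   vertex 0.6 0.5 1.7
  endloop
 endfacet
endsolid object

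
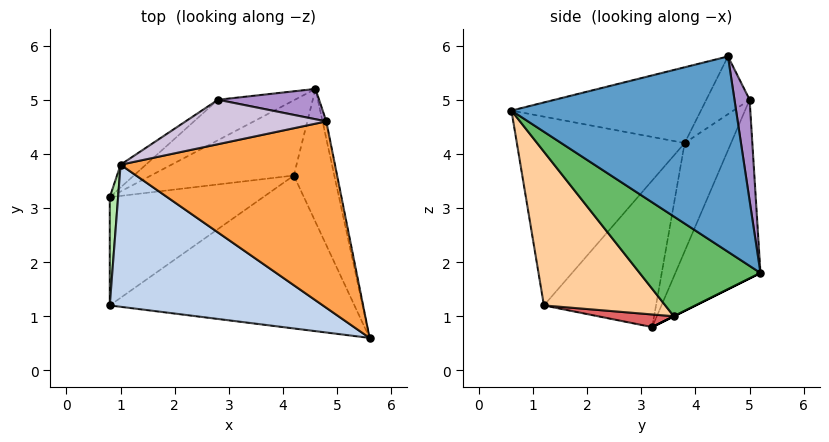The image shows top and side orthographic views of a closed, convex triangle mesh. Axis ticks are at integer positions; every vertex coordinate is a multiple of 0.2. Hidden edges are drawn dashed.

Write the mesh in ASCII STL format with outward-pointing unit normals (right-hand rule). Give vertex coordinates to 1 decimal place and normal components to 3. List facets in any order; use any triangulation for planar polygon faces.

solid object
 facet normal 0.979 0.201 -0.019
  outer loop
   vertex 4.8 4.6 5.8
   vertex 5.6 0.6 4.8
   vertex 4.6 5.2 1.8
  endloop
 endfacet
 facet normal -0.515 -0.631 0.581
  outer loop
   vertex 1.0 3.8 4.2
   vertex 0.8 1.2 1.2
   vertex 5.6 0.6 4.8
  endloop
 endfacet
 facet normal -0.319 -0.289 0.902
  outer loop
   vertex 1.0 3.8 4.2
   vertex 5.6 0.6 4.8
   vertex 4.8 4.6 5.8
  endloop
 endfacet
 facet normal 0.411 -0.636 -0.653
  outer loop
   vertex 4.2 3.6 1.0
   vertex 5.6 0.6 4.8
   vertex 0.8 1.2 1.2
  endloop
 endfacet
 facet normal 0.926 -0.044 -0.376
  outer loop
   vertex 4.2 3.6 1.0
   vertex 4.6 5.2 1.8
   vertex 5.6 0.6 4.8
  endloop
 endfacet
 facet normal -0.998 0.011 0.057
  outer loop
   vertex 0.8 3.2 0.8
   vertex 0.8 1.2 1.2
   vertex 1.0 3.8 4.2
  endloop
 endfacet
 facet normal 0.080 -0.195 -0.977
  outer loop
   vertex 0.8 3.2 0.8
   vertex 4.2 3.6 1.0
   vertex 0.8 1.2 1.2
  endloop
 endfacet
 facet normal 0.000 0.447 -0.894
  outer loop
   vertex 0.8 3.2 0.8
   vertex 4.6 5.2 1.8
   vertex 4.2 3.6 1.0
  endloop
 endfacet
 facet normal 0.140 0.980 0.140
  outer loop
   vertex 2.8 5.0 5.0
   vertex 4.8 4.6 5.8
   vertex 4.6 5.2 1.8
  endloop
 endfacet
 facet normal -0.379 -0.047 0.924
  outer loop
   vertex 2.8 5.0 5.0
   vertex 1.0 3.8 4.2
   vertex 4.8 4.6 5.8
  endloop
 endfacet
 facet normal -0.420 0.889 -0.181
  outer loop
   vertex 2.8 5.0 5.0
   vertex 4.6 5.2 1.8
   vertex 0.8 3.2 0.8
  endloop
 endfacet
 facet normal -0.513 0.850 -0.120
  outer loop
   vertex 2.8 5.0 5.0
   vertex 0.8 3.2 0.8
   vertex 1.0 3.8 4.2
  endloop
 endfacet
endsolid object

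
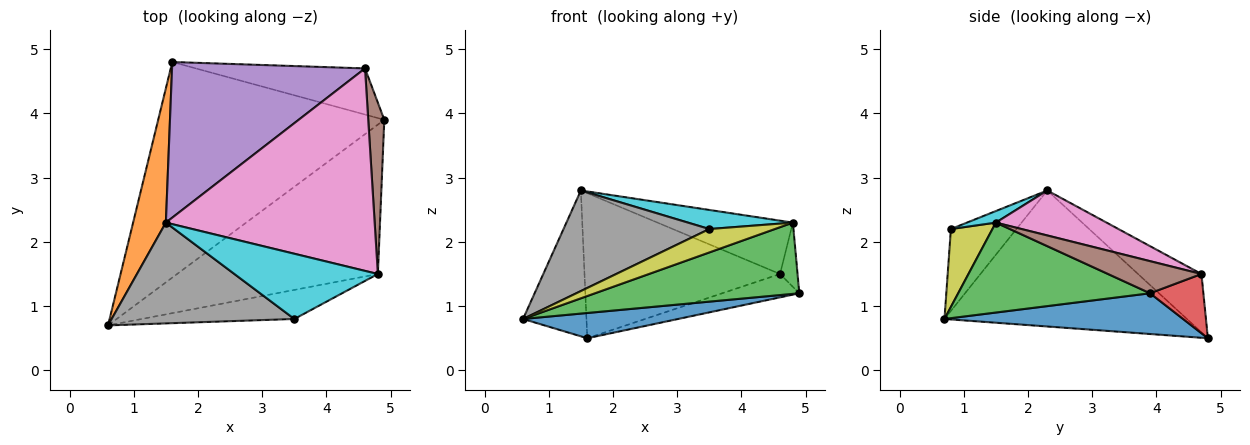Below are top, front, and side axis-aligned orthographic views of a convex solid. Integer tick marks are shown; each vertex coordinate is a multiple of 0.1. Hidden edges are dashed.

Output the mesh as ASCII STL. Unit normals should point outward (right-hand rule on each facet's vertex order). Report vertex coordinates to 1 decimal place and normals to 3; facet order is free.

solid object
 facet normal 0.176 -0.115 -0.978
  outer loop
   vertex 1.6 4.8 0.5
   vertex 4.9 3.9 1.2
   vertex 0.6 0.7 0.8
  endloop
 endfacet
 facet normal -0.942 0.246 0.227
  outer loop
   vertex 1.5 2.3 2.8
   vertex 1.6 4.8 0.5
   vertex 0.6 0.7 0.8
  endloop
 endfacet
 facet normal 0.375 -0.399 -0.837
  outer loop
   vertex 4.8 1.5 2.3
   vertex 0.6 0.7 0.8
   vertex 4.9 3.9 1.2
  endloop
 endfacet
 facet normal 0.298 0.431 -0.852
  outer loop
   vertex 4.6 4.7 1.5
   vertex 4.9 3.9 1.2
   vertex 1.6 4.8 0.5
  endloop
 endfacet
 facet normal -0.216 0.666 0.714
  outer loop
   vertex 4.6 4.7 1.5
   vertex 1.6 4.8 0.5
   vertex 1.5 2.3 2.8
  endloop
 endfacet
 facet normal 0.882 0.165 0.441
  outer loop
   vertex 4.6 4.7 1.5
   vertex 4.8 1.5 2.3
   vertex 4.9 3.9 1.2
  endloop
 endfacet
 facet normal 0.204 0.249 0.947
  outer loop
   vertex 4.6 4.7 1.5
   vertex 1.5 2.3 2.8
   vertex 4.8 1.5 2.3
  endloop
 endfacet
 facet normal -0.303 -0.673 0.675
  outer loop
   vertex 3.5 0.8 2.2
   vertex 1.5 2.3 2.8
   vertex 0.6 0.7 0.8
  endloop
 endfacet
 facet normal 0.369 -0.583 -0.724
  outer loop
   vertex 3.5 0.8 2.2
   vertex 0.6 0.7 0.8
   vertex 4.8 1.5 2.3
  endloop
 endfacet
 facet normal 0.077 -0.280 0.957
  outer loop
   vertex 3.5 0.8 2.2
   vertex 4.8 1.5 2.3
   vertex 1.5 2.3 2.8
  endloop
 endfacet
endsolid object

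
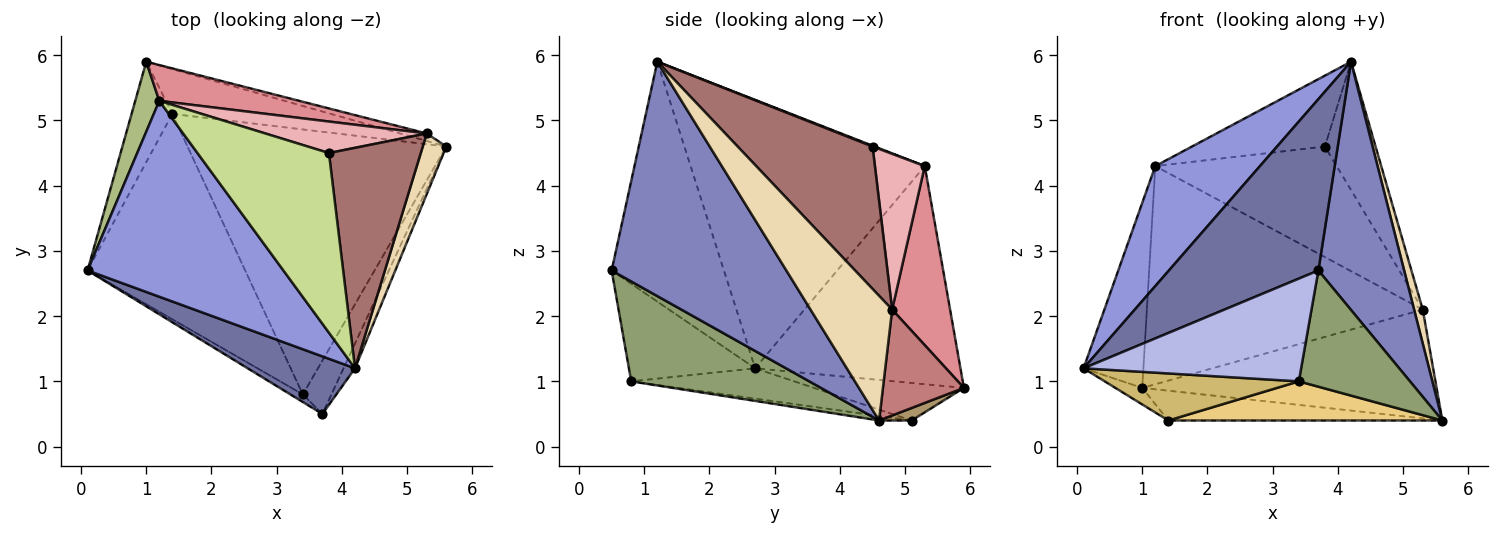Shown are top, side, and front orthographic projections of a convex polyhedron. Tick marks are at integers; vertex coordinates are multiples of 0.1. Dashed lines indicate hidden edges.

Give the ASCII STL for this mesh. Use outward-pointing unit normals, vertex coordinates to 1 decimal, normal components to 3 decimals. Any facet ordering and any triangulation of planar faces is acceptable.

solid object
 facet normal -0.580 -0.772 0.260
  outer loop
   vertex 4.2 1.2 5.9
   vertex 0.1 2.7 1.2
   vertex 3.7 0.5 2.7
  endloop
 endfacet
 facet normal 0.897 -0.440 -0.044
  outer loop
   vertex 4.2 1.2 5.9
   vertex 3.7 0.5 2.7
   vertex 5.6 4.6 0.4
  endloop
 endfacet
 facet normal -0.760 -0.340 0.554
  outer loop
   vertex 1.2 5.3 4.3
   vertex 0.1 2.7 1.2
   vertex 4.2 1.2 5.9
  endloop
 endfacet
 facet normal -0.501 -0.863 -0.064
  outer loop
   vertex 3.4 0.8 1.0
   vertex 3.7 0.5 2.7
   vertex 0.1 2.7 1.2
  endloop
 endfacet
 facet normal 0.824 -0.515 -0.236
  outer loop
   vertex 3.4 0.8 1.0
   vertex 5.6 4.6 0.4
   vertex 3.7 0.5 2.7
  endloop
 endfacet
 facet normal -0.955 0.278 0.105
  outer loop
   vertex 1.0 5.9 0.9
   vertex 0.1 2.7 1.2
   vertex 1.2 5.3 4.3
  endloop
 endfacet
 facet normal 0.006 0.367 0.930
  outer loop
   vertex 3.8 4.5 4.6
   vertex 1.2 5.3 4.3
   vertex 4.2 1.2 5.9
  endloop
 endfacet
 facet normal -0.672 0.121 -0.731
  outer loop
   vertex 1.4 5.1 0.4
   vertex 0.1 2.7 1.2
   vertex 1.0 5.9 0.9
  endloop
 endfacet
 facet normal 0.066 0.552 -0.831
  outer loop
   vertex 1.4 5.1 0.4
   vertex 1.0 5.9 0.9
   vertex 5.6 4.6 0.4
  endloop
 endfacet
 facet normal -0.184 -0.219 -0.958
  outer loop
   vertex 1.4 5.1 0.4
   vertex 3.4 0.8 1.0
   vertex 0.1 2.7 1.2
  endloop
 endfacet
 facet normal -0.017 -0.146 -0.989
  outer loop
   vertex 1.4 5.1 0.4
   vertex 5.6 4.6 0.4
   vertex 3.4 0.8 1.0
  endloop
 endfacet
 facet normal 0.977 -0.104 0.185
  outer loop
   vertex 5.3 4.8 2.1
   vertex 4.2 1.2 5.9
   vertex 5.6 4.6 0.4
  endloop
 endfacet
 facet normal 0.801 0.301 0.517
  outer loop
   vertex 5.3 4.8 2.1
   vertex 3.8 4.5 4.6
   vertex 4.2 1.2 5.9
  endloop
 endfacet
 facet normal 0.265 0.962 -0.066
  outer loop
   vertex 5.3 4.8 2.1
   vertex 5.6 4.6 0.4
   vertex 1.0 5.9 0.9
  endloop
 endfacet
 facet normal 0.203 0.966 0.159
  outer loop
   vertex 5.3 4.8 2.1
   vertex 1.0 5.9 0.9
   vertex 1.2 5.3 4.3
  endloop
 endfacet
 facet normal 0.256 0.930 0.265
  outer loop
   vertex 5.3 4.8 2.1
   vertex 1.2 5.3 4.3
   vertex 3.8 4.5 4.6
  endloop
 endfacet
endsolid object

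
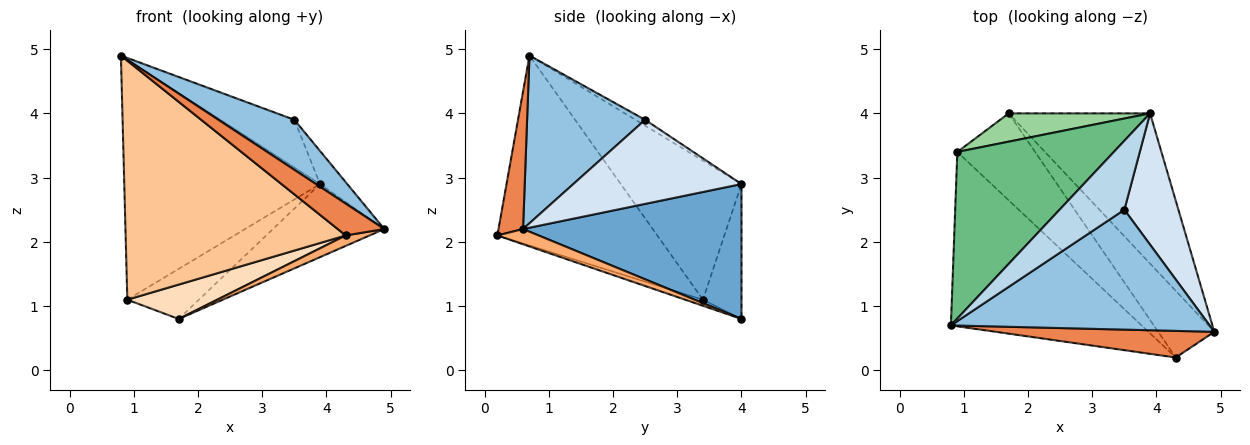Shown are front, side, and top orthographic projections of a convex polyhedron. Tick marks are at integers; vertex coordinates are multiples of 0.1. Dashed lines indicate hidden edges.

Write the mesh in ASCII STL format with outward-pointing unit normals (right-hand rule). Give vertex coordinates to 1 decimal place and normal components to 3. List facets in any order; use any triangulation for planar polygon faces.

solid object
 facet normal 0.651 0.332 -0.682
  outer loop
   vertex 1.7 4.0 0.8
   vertex 3.9 4.0 2.9
   vertex 4.9 0.6 2.2
  endloop
 endfacet
 facet normal 0.513 -0.330 0.792
  outer loop
   vertex 3.5 2.5 3.9
   vertex 0.8 0.7 4.9
   vertex 4.9 0.6 2.2
  endloop
 endfacet
 facet normal -0.074 0.567 0.821
  outer loop
   vertex 3.5 2.5 3.9
   vertex 3.9 4.0 2.9
   vertex 0.8 0.7 4.9
  endloop
 endfacet
 facet normal 0.834 0.135 0.536
  outer loop
   vertex 3.5 2.5 3.9
   vertex 4.9 0.6 2.2
   vertex 3.9 4.0 2.9
  endloop
 endfacet
 facet normal 0.375 -0.711 0.595
  outer loop
   vertex 4.3 0.2 2.1
   vertex 4.9 0.6 2.2
   vertex 0.8 0.7 4.9
  endloop
 endfacet
 facet normal 0.259 -0.149 -0.954
  outer loop
   vertex 4.3 0.2 2.1
   vertex 1.7 4.0 0.8
   vertex 4.9 0.6 2.2
  endloop
 endfacet
 facet normal -0.506 -0.697 -0.508
  outer loop
   vertex 0.9 3.4 1.1
   vertex 4.3 0.2 2.1
   vertex 0.8 0.7 4.9
  endloop
 endfacet
 facet normal -0.073 -0.367 -0.927
  outer loop
   vertex 0.9 3.4 1.1
   vertex 1.7 4.0 0.8
   vertex 4.3 0.2 2.1
  endloop
 endfacet
 facet normal -0.452 0.733 0.509
  outer loop
   vertex 0.9 3.4 1.1
   vertex 0.8 0.7 4.9
   vertex 3.9 4.0 2.9
  endloop
 endfacet
 facet normal -0.425 0.789 0.445
  outer loop
   vertex 0.9 3.4 1.1
   vertex 3.9 4.0 2.9
   vertex 1.7 4.0 0.8
  endloop
 endfacet
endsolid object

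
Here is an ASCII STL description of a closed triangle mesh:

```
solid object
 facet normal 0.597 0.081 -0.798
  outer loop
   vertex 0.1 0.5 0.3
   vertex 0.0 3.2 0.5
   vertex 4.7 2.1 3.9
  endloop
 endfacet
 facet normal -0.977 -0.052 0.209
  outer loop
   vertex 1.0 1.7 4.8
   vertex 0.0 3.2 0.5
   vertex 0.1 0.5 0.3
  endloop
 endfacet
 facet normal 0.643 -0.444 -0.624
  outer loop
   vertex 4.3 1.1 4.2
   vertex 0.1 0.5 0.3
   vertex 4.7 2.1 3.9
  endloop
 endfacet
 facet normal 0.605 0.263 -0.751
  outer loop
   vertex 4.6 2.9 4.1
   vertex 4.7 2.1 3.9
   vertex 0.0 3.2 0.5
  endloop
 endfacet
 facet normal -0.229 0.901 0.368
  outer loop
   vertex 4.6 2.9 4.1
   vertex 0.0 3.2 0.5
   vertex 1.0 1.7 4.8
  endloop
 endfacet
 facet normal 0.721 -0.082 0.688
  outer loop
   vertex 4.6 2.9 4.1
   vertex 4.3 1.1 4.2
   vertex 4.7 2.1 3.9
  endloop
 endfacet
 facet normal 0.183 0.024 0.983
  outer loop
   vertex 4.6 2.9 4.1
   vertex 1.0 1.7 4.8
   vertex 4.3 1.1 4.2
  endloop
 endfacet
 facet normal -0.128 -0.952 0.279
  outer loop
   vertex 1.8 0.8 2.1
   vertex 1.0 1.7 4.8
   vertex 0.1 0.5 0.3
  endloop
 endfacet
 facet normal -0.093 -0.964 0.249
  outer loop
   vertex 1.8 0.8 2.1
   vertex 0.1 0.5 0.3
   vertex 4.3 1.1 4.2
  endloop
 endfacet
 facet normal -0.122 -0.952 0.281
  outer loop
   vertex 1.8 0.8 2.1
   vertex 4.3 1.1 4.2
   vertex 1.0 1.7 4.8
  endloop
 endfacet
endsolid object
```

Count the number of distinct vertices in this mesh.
7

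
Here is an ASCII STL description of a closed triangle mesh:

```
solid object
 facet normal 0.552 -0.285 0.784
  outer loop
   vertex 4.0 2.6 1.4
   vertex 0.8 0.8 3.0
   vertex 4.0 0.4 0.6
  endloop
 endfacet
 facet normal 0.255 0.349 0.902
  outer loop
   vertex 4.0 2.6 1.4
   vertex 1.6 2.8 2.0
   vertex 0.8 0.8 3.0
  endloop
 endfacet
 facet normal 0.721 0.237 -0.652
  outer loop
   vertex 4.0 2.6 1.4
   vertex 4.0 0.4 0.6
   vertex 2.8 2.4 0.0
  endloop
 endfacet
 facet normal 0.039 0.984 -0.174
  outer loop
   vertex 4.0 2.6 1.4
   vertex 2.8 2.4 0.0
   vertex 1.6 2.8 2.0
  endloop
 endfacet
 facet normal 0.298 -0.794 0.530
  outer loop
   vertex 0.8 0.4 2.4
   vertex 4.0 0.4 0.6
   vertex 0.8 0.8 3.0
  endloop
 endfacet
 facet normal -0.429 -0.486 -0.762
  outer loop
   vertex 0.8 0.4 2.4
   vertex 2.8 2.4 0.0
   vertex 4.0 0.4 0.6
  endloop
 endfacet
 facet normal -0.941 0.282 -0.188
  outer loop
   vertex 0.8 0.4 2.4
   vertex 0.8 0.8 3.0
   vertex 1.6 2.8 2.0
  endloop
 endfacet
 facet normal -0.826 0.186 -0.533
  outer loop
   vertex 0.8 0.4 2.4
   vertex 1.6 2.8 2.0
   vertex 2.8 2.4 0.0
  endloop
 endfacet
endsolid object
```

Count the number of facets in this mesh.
8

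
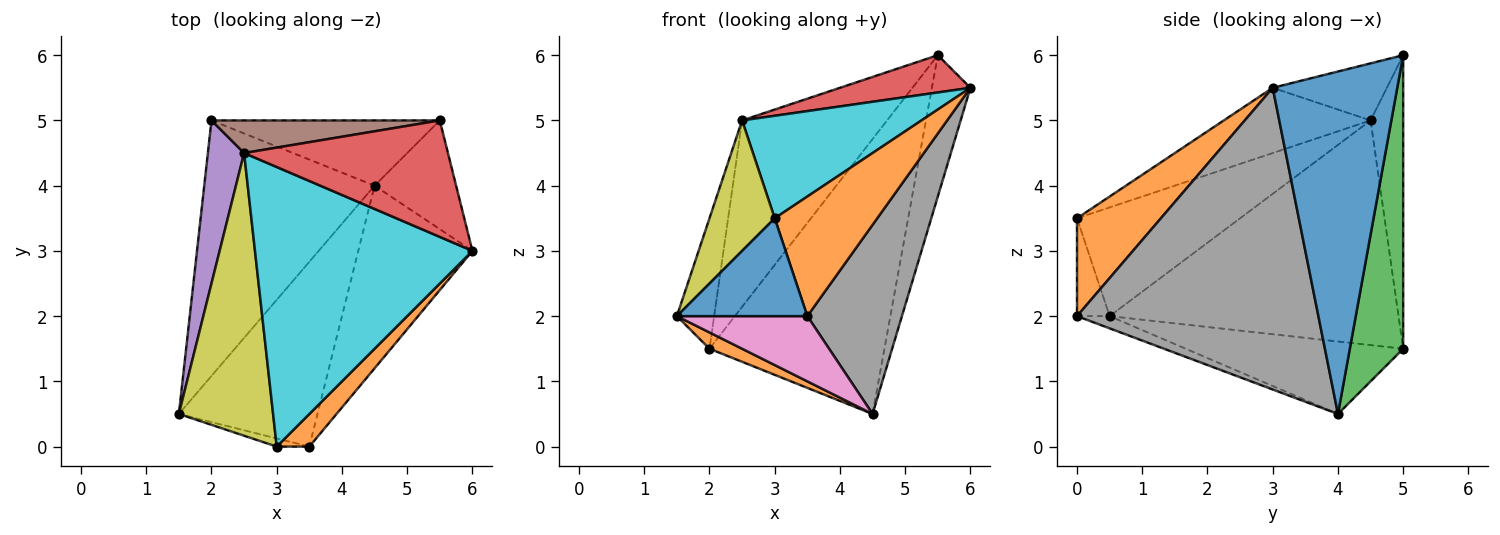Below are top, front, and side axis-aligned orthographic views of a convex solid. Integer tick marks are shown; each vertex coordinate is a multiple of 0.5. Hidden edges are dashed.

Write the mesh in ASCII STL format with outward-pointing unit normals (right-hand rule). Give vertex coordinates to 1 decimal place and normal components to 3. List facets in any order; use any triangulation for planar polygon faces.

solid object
 facet normal 0.931 0.288 -0.222
  outer loop
   vertex 4.5 4.0 0.5
   vertex 5.5 5.0 6.0
   vertex 6.0 3.0 5.5
  endloop
 endfacet
 facet normal -0.391 -0.059 -0.919
  outer loop
   vertex 2.0 5.0 1.5
   vertex 4.5 4.0 0.5
   vertex 1.5 0.5 2.0
  endloop
 endfacet
 facet normal 0.285 0.933 -0.221
  outer loop
   vertex 2.0 5.0 1.5
   vertex 5.5 5.0 6.0
   vertex 4.5 4.0 0.5
  endloop
 endfacet
 facet normal -0.258 -0.294 0.920
  outer loop
   vertex 2.5 4.5 5.0
   vertex 6.0 3.0 5.5
   vertex 5.5 5.0 6.0
  endloop
 endfacet
 facet normal -0.979 0.126 0.158
  outer loop
   vertex 2.5 4.5 5.0
   vertex 2.0 5.0 1.5
   vertex 1.5 0.5 2.0
  endloop
 endfacet
 facet normal -0.216 0.962 0.168
  outer loop
   vertex 2.5 4.5 5.0
   vertex 5.5 5.0 6.0
   vertex 2.0 5.0 1.5
  endloop
 endfacet
 facet normal -0.083 -0.332 -0.940
  outer loop
   vertex 3.5 0.0 2.0
   vertex 1.5 0.5 2.0
   vertex 4.5 4.0 0.5
  endloop
 endfacet
 facet normal 0.878 -0.344 -0.332
  outer loop
   vertex 3.5 0.0 2.0
   vertex 4.5 4.0 0.5
   vertex 6.0 3.0 5.5
  endloop
 endfacet
 facet normal -0.723 -0.289 0.627
  outer loop
   vertex 3.0 0.0 3.5
   vertex 2.5 4.5 5.0
   vertex 1.5 0.5 2.0
  endloop
 endfacet
 facet normal -0.271 -0.331 0.904
  outer loop
   vertex 3.0 0.0 3.5
   vertex 6.0 3.0 5.5
   vertex 2.5 4.5 5.0
  endloop
 endfacet
 facet normal -0.242 -0.967 -0.081
  outer loop
   vertex 3.0 0.0 3.5
   vertex 1.5 0.5 2.0
   vertex 3.5 0.0 2.0
  endloop
 endfacet
 facet normal 0.620 -0.757 0.207
  outer loop
   vertex 3.0 0.0 3.5
   vertex 3.5 0.0 2.0
   vertex 6.0 3.0 5.5
  endloop
 endfacet
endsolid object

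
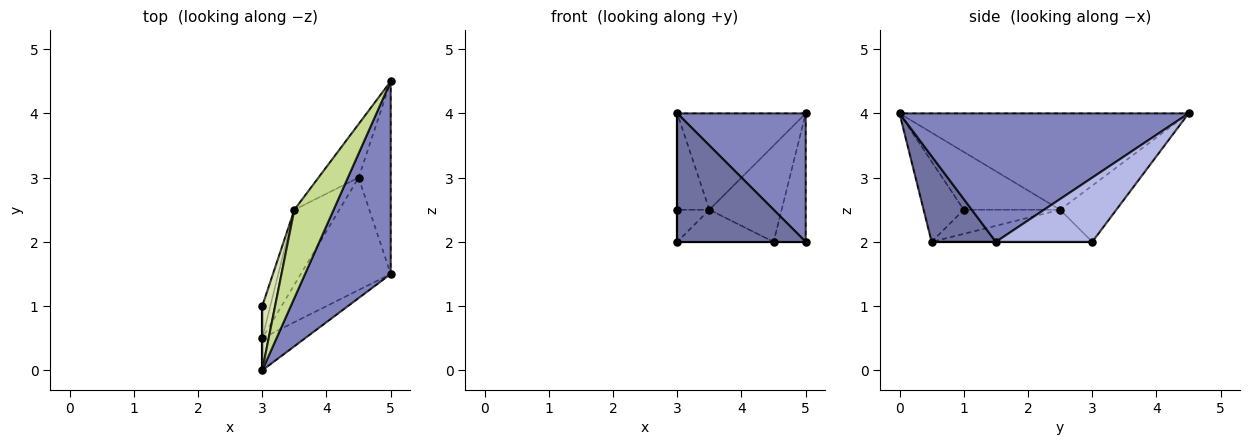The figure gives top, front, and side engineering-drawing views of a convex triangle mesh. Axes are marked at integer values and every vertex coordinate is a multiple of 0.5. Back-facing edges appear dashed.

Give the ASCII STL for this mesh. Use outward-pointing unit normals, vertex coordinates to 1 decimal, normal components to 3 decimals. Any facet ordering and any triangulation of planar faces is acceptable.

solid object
 facet normal 0.436 -0.873 -0.218
  outer loop
   vertex 3.0 0.0 4.0
   vertex 3.0 0.5 2.0
   vertex 5.0 1.5 2.0
  endloop
 endfacet
 facet normal 0.780 -0.347 0.520
  outer loop
   vertex 3.0 0.0 4.0
   vertex 5.0 1.5 2.0
   vertex 5.0 4.5 4.0
  endloop
 endfacet
 facet normal 0.000 0.000 -1.000
  outer loop
   vertex 4.5 3.0 2.0
   vertex 5.0 1.5 2.0
   vertex 3.0 0.5 2.0
  endloop
 endfacet
 facet normal 0.857 0.286 -0.429
  outer loop
   vertex 4.5 3.0 2.0
   vertex 5.0 4.5 4.0
   vertex 5.0 1.5 2.0
  endloop
 endfacet
 facet normal -1.000 0.000 0.000
  outer loop
   vertex 3.0 1.0 2.5
   vertex 3.0 0.5 2.0
   vertex 3.0 0.0 4.0
  endloop
 endfacet
 facet normal -0.562 0.723 -0.402
  outer loop
   vertex 3.5 2.5 2.5
   vertex 5.0 4.5 4.0
   vertex 4.5 3.0 2.0
  endloop
 endfacet
 facet normal -0.856 0.381 0.349
  outer loop
   vertex 3.5 2.5 2.5
   vertex 3.0 0.0 4.0
   vertex 5.0 4.5 4.0
  endloop
 endfacet
 facet normal -0.928 0.309 0.206
  outer loop
   vertex 3.5 2.5 2.5
   vertex 3.0 1.0 2.5
   vertex 3.0 0.0 4.0
  endloop
 endfacet
 facet normal -0.549 0.329 -0.768
  outer loop
   vertex 3.5 2.5 2.5
   vertex 4.5 3.0 2.0
   vertex 3.0 0.5 2.0
  endloop
 endfacet
 facet normal -0.905 0.302 -0.302
  outer loop
   vertex 3.5 2.5 2.5
   vertex 3.0 0.5 2.0
   vertex 3.0 1.0 2.5
  endloop
 endfacet
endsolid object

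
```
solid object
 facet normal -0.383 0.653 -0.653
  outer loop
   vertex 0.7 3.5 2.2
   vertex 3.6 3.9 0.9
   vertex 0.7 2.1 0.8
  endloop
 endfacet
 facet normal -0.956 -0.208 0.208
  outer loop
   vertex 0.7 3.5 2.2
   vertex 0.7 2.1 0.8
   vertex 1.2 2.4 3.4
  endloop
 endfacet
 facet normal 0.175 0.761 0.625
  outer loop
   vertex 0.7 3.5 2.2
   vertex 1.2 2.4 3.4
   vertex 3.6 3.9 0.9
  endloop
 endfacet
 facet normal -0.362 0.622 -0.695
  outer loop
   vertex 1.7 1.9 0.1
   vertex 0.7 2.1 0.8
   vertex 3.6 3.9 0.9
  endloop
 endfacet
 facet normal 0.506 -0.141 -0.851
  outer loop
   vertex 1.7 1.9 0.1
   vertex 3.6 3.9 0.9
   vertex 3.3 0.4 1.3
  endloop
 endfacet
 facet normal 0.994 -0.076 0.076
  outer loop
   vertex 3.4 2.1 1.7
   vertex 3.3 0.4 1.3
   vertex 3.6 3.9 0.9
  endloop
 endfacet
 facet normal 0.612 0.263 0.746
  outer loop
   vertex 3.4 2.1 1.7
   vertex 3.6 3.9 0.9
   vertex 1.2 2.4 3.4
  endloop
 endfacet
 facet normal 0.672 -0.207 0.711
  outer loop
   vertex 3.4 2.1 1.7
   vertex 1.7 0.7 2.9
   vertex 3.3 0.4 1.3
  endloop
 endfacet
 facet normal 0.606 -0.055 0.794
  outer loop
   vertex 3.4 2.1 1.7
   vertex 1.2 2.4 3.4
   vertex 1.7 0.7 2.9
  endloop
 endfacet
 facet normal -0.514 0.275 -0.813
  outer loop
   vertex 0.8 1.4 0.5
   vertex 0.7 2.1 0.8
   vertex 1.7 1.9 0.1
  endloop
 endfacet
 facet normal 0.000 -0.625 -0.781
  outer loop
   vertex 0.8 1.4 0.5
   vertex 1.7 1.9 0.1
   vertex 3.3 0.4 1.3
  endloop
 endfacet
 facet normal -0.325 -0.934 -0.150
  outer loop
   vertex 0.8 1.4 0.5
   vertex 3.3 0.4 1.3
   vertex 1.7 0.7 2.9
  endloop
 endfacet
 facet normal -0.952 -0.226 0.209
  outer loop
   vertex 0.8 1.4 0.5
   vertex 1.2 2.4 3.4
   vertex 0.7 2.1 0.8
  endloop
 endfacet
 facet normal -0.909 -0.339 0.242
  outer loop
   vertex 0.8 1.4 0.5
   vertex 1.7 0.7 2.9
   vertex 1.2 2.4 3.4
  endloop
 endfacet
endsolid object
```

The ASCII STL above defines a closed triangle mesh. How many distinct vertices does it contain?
9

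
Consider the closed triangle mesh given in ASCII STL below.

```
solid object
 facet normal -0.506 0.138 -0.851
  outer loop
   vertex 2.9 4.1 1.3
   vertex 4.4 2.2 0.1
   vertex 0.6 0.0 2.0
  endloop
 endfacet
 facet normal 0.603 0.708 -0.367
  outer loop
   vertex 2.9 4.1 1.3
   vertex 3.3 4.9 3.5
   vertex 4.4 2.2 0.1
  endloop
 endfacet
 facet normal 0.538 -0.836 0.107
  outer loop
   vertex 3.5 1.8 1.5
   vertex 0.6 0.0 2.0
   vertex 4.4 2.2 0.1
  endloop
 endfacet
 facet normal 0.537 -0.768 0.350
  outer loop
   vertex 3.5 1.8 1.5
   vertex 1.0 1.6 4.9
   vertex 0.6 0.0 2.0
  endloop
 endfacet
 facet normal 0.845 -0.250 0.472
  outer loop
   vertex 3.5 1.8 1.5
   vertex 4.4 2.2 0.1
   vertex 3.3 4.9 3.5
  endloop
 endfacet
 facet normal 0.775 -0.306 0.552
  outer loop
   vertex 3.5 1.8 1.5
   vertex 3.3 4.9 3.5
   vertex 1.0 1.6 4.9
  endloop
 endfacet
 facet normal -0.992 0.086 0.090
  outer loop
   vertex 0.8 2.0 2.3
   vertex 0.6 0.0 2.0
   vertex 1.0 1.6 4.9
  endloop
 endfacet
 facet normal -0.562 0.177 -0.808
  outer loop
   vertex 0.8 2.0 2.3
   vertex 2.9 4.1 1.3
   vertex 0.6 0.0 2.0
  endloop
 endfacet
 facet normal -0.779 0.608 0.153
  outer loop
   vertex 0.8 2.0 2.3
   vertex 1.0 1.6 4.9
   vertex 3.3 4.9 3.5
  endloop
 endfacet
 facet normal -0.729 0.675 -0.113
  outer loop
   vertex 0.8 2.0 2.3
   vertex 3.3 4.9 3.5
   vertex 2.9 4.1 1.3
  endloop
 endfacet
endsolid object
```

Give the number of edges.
15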